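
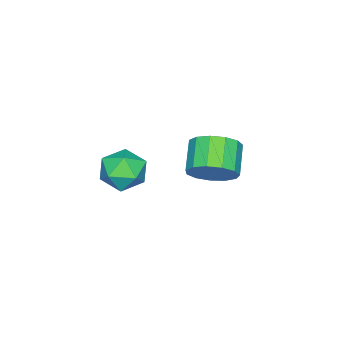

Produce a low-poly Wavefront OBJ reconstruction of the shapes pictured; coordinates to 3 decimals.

v -0.264 2.651 -3.564
v 0.268 2.732 -2.794
v -0.743 2.271 -2.046
v -1.276 2.189 -2.816
v 0.016 3.194 -2.851
v -0.995 2.733 -2.102
v -0.326 3.484 -3.134
v -1.337 3.023 -2.385
v -0.648 3.509 -3.553
v -1.659 3.048 -2.805
v -0.848 3.261 -3.976
v -1.859 2.8 -3.228
v -0.863 2.82 -4.269
v -1.874 2.359 -3.52
v -0.688 2.325 -4.337
v -1.699 1.863 -3.589
v -0.379 1.933 -4.161
v -1.39 1.472 -3.412
v -0.033 1.769 -3.795
v -1.044 1.308 -3.046
v 0.24 1.885 -3.355
v -0.772 1.424 -2.607
v 0.352 2.244 -2.982
v -0.659 1.783 -2.234
v 2.099 1.142 -2.098
v 2.695 1.767 -2.37
v 3.165 0.433 -1.39
v 3.761 1.058 -1.662
v 3.122 1.274 -1.06
v 2.463 1.712 -1.497
v 3.397 0.488 -2.263
v 2.738 0.926 -2.7
v 3.497 1.362 -2.471
v 3.326 1.848 -1.728
v 2.534 0.352 -2.032
v 2.363 0.838 -1.289
f 2 1 5
f 2 5 3
f 3 5 6
f 3 6 4
f 5 1 7
f 5 7 6
f 6 7 8
f 6 8 4
f 7 1 9
f 7 9 8
f 8 9 10
f 8 10 4
f 9 1 11
f 9 11 10
f 10 11 12
f 10 12 4
f 11 1 13
f 11 13 12
f 12 13 14
f 12 14 4
f 13 1 15
f 13 15 14
f 14 15 16
f 14 16 4
f 15 1 17
f 15 17 16
f 16 17 18
f 16 18 4
f 17 1 19
f 17 19 18
f 18 19 20
f 18 20 4
f 19 1 21
f 19 21 20
f 20 21 22
f 20 22 4
f 21 1 23
f 21 23 22
f 22 23 24
f 22 24 4
f 23 1 2
f 23 2 24
f 24 2 3
f 24 3 4
f 25 36 30
f 25 30 26
f 25 26 32
f 25 32 35
f 25 35 36
f 26 30 34
f 30 36 29
f 36 35 27
f 35 32 31
f 32 26 33
f 28 34 29
f 28 29 27
f 28 27 31
f 28 31 33
f 28 33 34
f 29 34 30
f 27 29 36
f 31 27 35
f 33 31 32
f 34 33 26



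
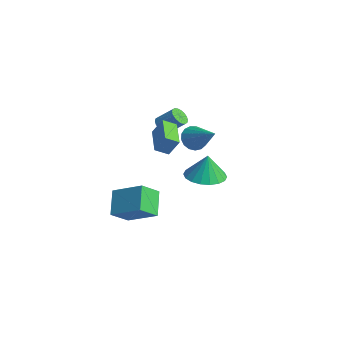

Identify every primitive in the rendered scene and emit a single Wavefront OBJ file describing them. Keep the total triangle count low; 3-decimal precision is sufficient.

v -0.821 0.482 0.374
v -0.455 -0.075 -0.088
v 0.901 0.658 1.526
v -0.372 0.261 -0.263
v -0.392 0.647 -0.293
v -0.51 0.995 -0.17
v -0.699 1.226 0.078
v -0.917 1.286 0.393
v -1.112 1.162 0.704
v -1.241 0.882 0.939
v -1.273 0.51 1.045
v -1.202 0.132 0.997
v -1.044 -0.166 0.806
v -0.835 -0.316 0.516
v -0.622 -0.283 0.194
v -1.781 -0.854 1.301
v -1.492 -0.584 0.863
v -0.809 0.043 1.701
v -1.099 -0.226 2.139
v -1.694 -0.423 0.907
v -1.012 0.205 1.745
v -1.914 -0.347 1.03
v -1.231 0.281 1.868
v -2.108 -0.371 1.205
v -1.425 0.256 2.044
v -2.236 -0.491 1.4
v -1.553 0.136 2.238
v -2.275 -0.683 1.575
v -1.592 -0.056 2.414
v -2.216 -0.909 1.696
v -1.533 -0.281 2.534
v -2.071 -1.123 1.739
v -1.388 -0.496 2.577
v -1.868 -1.285 1.695
v -1.186 -0.657 2.533
v -1.649 -1.361 1.572
v -0.966 -0.733 2.41
v -1.455 -1.336 1.396
v -0.772 -0.709 2.235
v -1.327 -1.216 1.202
v -0.644 -0.589 2.04
v -1.288 -1.024 1.026
v -0.605 -0.397 1.865
v -1.347 -0.799 0.906
v -0.664 -0.171 1.744
v 3.13 -1.386 0.228
v 4.224 -1.283 0.175
v 3.19 -1.274 1.672
v 4.07 -0.819 0.145
v 3.729 -0.468 0.132
v 3.27 -0.298 0.138
v 2.783 -0.344 0.161
v 2.365 -0.597 0.198
v 2.099 -1.005 0.241
v 2.037 -1.489 0.281
v 2.191 -1.953 0.31
v 2.532 -2.304 0.323
v 2.991 -2.473 0.318
v 3.478 -2.427 0.294
v 3.896 -2.175 0.258
v 4.162 -1.767 0.215
v 3.2 -3.572 2.527
v 2.932 -4.234 2.909
v 1.688 -2.786 2.826
v 1.42 -3.448 3.207
v 3.58 -3.192 3.453
v 3.312 -3.854 3.834
v 2.068 -2.406 3.751
v 1.8 -3.068 4.133
v -0.524 -4.81 -3.566
v -1.556 -4.078 -2.538
v -0.619 -3.71 -4.444
v -1.651 -2.979 -3.416
v 1.011 -3.941 -2.644
v -0.021 -3.21 -1.616
v 0.916 -2.842 -3.522
v -0.116 -2.11 -2.494
f 2 1 4
f 2 4 3
f 4 1 5
f 4 5 3
f 5 1 6
f 5 6 3
f 6 1 7
f 6 7 3
f 7 1 8
f 7 8 3
f 8 1 9
f 8 9 3
f 9 1 10
f 9 10 3
f 10 1 11
f 10 11 3
f 11 1 12
f 11 12 3
f 12 1 13
f 12 13 3
f 13 1 14
f 13 14 3
f 14 1 15
f 14 15 3
f 15 1 2
f 15 2 3
f 17 16 20
f 17 20 18
f 18 20 21
f 18 21 19
f 20 16 22
f 20 22 21
f 21 22 23
f 21 23 19
f 22 16 24
f 22 24 23
f 23 24 25
f 23 25 19
f 24 16 26
f 24 26 25
f 25 26 27
f 25 27 19
f 26 16 28
f 26 28 27
f 27 28 29
f 27 29 19
f 28 16 30
f 28 30 29
f 29 30 31
f 29 31 19
f 30 16 32
f 30 32 31
f 31 32 33
f 31 33 19
f 32 16 34
f 32 34 33
f 33 34 35
f 33 35 19
f 34 16 36
f 34 36 35
f 35 36 37
f 35 37 19
f 36 16 38
f 36 38 37
f 37 38 39
f 37 39 19
f 38 16 40
f 38 40 39
f 39 40 41
f 39 41 19
f 40 16 42
f 40 42 41
f 41 42 43
f 41 43 19
f 42 16 44
f 42 44 43
f 43 44 45
f 43 45 19
f 44 16 17
f 44 17 45
f 45 17 18
f 45 18 19
f 47 46 49
f 47 49 48
f 49 46 50
f 49 50 48
f 50 46 51
f 50 51 48
f 51 46 52
f 51 52 48
f 52 46 53
f 52 53 48
f 53 46 54
f 53 54 48
f 54 46 55
f 54 55 48
f 55 46 56
f 55 56 48
f 56 46 57
f 56 57 48
f 57 46 58
f 57 58 48
f 58 46 59
f 58 59 48
f 59 46 60
f 59 60 48
f 60 46 61
f 60 61 48
f 61 46 47
f 61 47 48
f 63 65 62
f 66 63 62
f 62 65 64
f 64 66 62
f 63 69 65
f 67 63 66
f 67 69 63
f 65 69 64
f 68 66 64
f 64 69 68
f 68 67 66
f 69 67 68
f 71 73 70
f 74 71 70
f 70 73 72
f 72 74 70
f 71 77 73
f 75 71 74
f 75 77 71
f 73 77 72
f 76 74 72
f 72 77 76
f 76 75 74
f 77 75 76



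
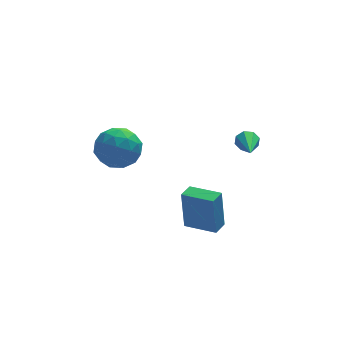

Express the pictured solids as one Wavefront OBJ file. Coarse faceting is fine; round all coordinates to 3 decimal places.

v -4.611 2.208 0.034
v -3.436 2.123 0.259
v -4.424 0.937 -1.419
v -3.249 0.852 -1.194
v -4.043 0.408 -0.414
v -4.159 1.193 0.485
v -3.701 1.867 -1.645
v -3.817 2.652 -0.746
v -2.875 1.912 -0.778
v -3.085 1.011 -0.017
v -4.775 2.049 -1.143
v -4.985 1.148 -0.382
v -4.04 2.277 0.274
v -3.82 0.783 -1.434
v -4.286 0.522 -0.976
v -3.596 0.472 -0.843
v -4.464 1.73 0.407
v -3.774 1.68 0.539
v -4.131 0.672 0.144
v -4.086 1.38 -1.699
v -3.396 1.33 -1.567
v -4.264 2.588 -0.317
v -3.574 2.538 -0.184
v -3.729 2.388 -1.304
v -3.019 2.103 -0.203
v -2.909 1.357 -1.058
v -3.175 1.953 -1.322
v -3.243 2.414 -0.794
v -3.143 1.573 0.244
v -3.033 0.826 -0.61
v -3.5 0.565 -0.151
v -3.568 1.027 0.377
v -2.813 1.449 -0.366
v -4.827 2.234 -0.55
v -4.717 1.487 -1.404
v -4.292 2.033 -1.537
v -4.36 2.495 -1.009
v -4.951 1.703 -0.102
v -4.841 0.957 -0.957
v -4.617 0.646 -0.366
v -4.685 1.107 0.162
v -5.047 1.611 -0.794
v 1.019 -2.942 2.46
v 1.317 -2.835 2.922
v 0.721 -4.798 3.08
v 0.899 -2.751 2.973
v 0.552 -2.779 2.724
v 0.478 -2.902 2.32
v 0.72 -3.048 1.998
v 1.138 -3.132 1.947
v 1.485 -3.104 2.197
v 1.559 -2.981 2.6
v -1.56 -2.051 -3.608
v -1.676 -1.907 -1.536
v -1.045 -1.413 -3.623
v -1.161 -1.269 -1.551
v -0.319 -3.051 -3.469
v -0.435 -2.907 -1.397
v 0.196 -2.413 -3.484
v 0.08 -2.269 -1.412
f 1 38 17
f 38 12 41
f 17 41 6
f 38 41 17
f 1 17 13
f 17 6 18
f 13 18 2
f 17 18 13
f 1 13 22
f 13 2 23
f 22 23 8
f 13 23 22
f 1 22 34
f 22 8 37
f 34 37 11
f 22 37 34
f 1 34 38
f 34 11 42
f 38 42 12
f 34 42 38
f 2 18 29
f 18 6 32
f 29 32 10
f 18 32 29
f 6 41 19
f 41 12 40
f 19 40 5
f 41 40 19
f 12 42 39
f 42 11 35
f 39 35 3
f 42 35 39
f 11 37 36
f 37 8 24
f 36 24 7
f 37 24 36
f 8 23 28
f 23 2 25
f 28 25 9
f 23 25 28
f 4 30 16
f 30 10 31
f 16 31 5
f 30 31 16
f 4 16 14
f 16 5 15
f 14 15 3
f 16 15 14
f 4 14 21
f 14 3 20
f 21 20 7
f 14 20 21
f 4 21 26
f 21 7 27
f 26 27 9
f 21 27 26
f 4 26 30
f 26 9 33
f 30 33 10
f 26 33 30
f 5 31 19
f 31 10 32
f 19 32 6
f 31 32 19
f 3 15 39
f 15 5 40
f 39 40 12
f 15 40 39
f 7 20 36
f 20 3 35
f 36 35 11
f 20 35 36
f 9 27 28
f 27 7 24
f 28 24 8
f 27 24 28
f 10 33 29
f 33 9 25
f 29 25 2
f 33 25 29
f 44 43 46
f 44 46 45
f 46 43 47
f 46 47 45
f 47 43 48
f 47 48 45
f 48 43 49
f 48 49 45
f 49 43 50
f 49 50 45
f 50 43 51
f 50 51 45
f 51 43 52
f 51 52 45
f 52 43 44
f 52 44 45
f 54 56 53
f 57 54 53
f 53 56 55
f 55 57 53
f 54 60 56
f 58 54 57
f 58 60 54
f 56 60 55
f 59 57 55
f 55 60 59
f 59 58 57
f 60 58 59



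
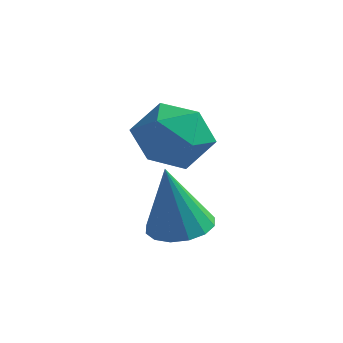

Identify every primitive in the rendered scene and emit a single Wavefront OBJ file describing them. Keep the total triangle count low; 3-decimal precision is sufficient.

v 2.276 3.176 -2.821
v 2.784 2.333 -2.232
v 1.556 1.927 -3.988
v 2.064 1.084 -3.399
v 1.198 1.67 -2.929
v 1.643 2.442 -2.208
v 2.697 1.818 -4.012
v 3.142 2.59 -3.291
v 3.044 1.494 -2.969
v 2.118 1.403 -2.3
v 2.222 2.857 -3.92
v 1.296 2.766 -3.251
v 3.53 -0.054 -4.866
v 4.356 0.105 -4.741
v 3.29 -0.366 -2.874
v 4.158 0.496 -4.704
v 3.791 0.74 -4.71
v 3.355 0.771 -4.758
v 2.966 0.581 -4.834
v 2.728 0.221 -4.919
v 2.704 -0.213 -4.99
v 2.903 -0.604 -5.028
v 3.269 -0.848 -5.022
v 3.705 -0.879 -4.974
v 4.094 -0.689 -4.897
v 4.333 -0.329 -4.812
f 1 12 6
f 1 6 2
f 1 2 8
f 1 8 11
f 1 11 12
f 2 6 10
f 6 12 5
f 12 11 3
f 11 8 7
f 8 2 9
f 4 10 5
f 4 5 3
f 4 3 7
f 4 7 9
f 4 9 10
f 5 10 6
f 3 5 12
f 7 3 11
f 9 7 8
f 10 9 2
f 14 13 16
f 14 16 15
f 16 13 17
f 16 17 15
f 17 13 18
f 17 18 15
f 18 13 19
f 18 19 15
f 19 13 20
f 19 20 15
f 20 13 21
f 20 21 15
f 21 13 22
f 21 22 15
f 22 13 23
f 22 23 15
f 23 13 24
f 23 24 15
f 24 13 25
f 24 25 15
f 25 13 26
f 25 26 15
f 26 13 14
f 26 14 15



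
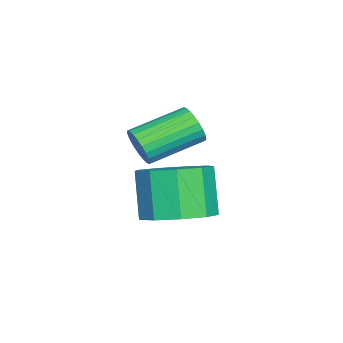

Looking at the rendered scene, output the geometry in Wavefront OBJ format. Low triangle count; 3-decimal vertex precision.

v 2.143 -0.93 -1.176
v 2.952 -1.329 -0.847
v 2.306 -1.589 0.425
v 1.497 -1.19 0.096
v 2.949 -0.685 -0.716
v 2.304 -0.945 0.556
v 2.57 -0.156 -0.801
v 1.924 -0.416 0.471
v 1.99 0.011 -1.061
v 1.344 -0.249 0.211
v 1.482 -0.262 -1.375
v 0.836 -0.523 -0.103
v 1.283 -0.848 -1.596
v 0.638 -1.108 -0.324
v 1.487 -1.472 -1.62
v 0.841 -1.732 -0.348
v 1.997 -1.842 -1.437
v 1.351 -2.102 -0.165
v 2.576 -1.786 -1.131
v 1.93 -2.046 0.141
v 2.593 -1.784 1.367
v 2.925 -1.715 1.8
v 2.078 -0.568 2.267
v 1.747 -0.636 1.833
v 3.018 -1.588 1.656
v 2.172 -0.44 2.122
v 3.047 -1.49 1.467
v 2.201 -0.342 1.933
v 3.007 -1.436 1.263
v 2.161 -0.289 1.729
v 2.904 -1.436 1.075
v 2.057 -0.289 1.541
v 2.753 -1.489 0.931
v 1.907 -0.341 1.398
v 2.578 -1.586 0.854
v 1.732 -0.439 1.32
v 2.406 -1.714 0.854
v 1.559 -0.566 1.321
v 2.262 -1.852 0.933
v 1.415 -0.705 1.4
v 2.168 -1.98 1.078
v 1.322 -0.832 1.544
v 2.139 -2.078 1.267
v 1.293 -0.93 1.733
v 2.179 -2.131 1.471
v 1.333 -0.984 1.937
v 2.283 -2.131 1.659
v 1.436 -0.984 2.125
v 2.433 -2.079 1.802
v 1.587 -0.931 2.269
v 2.608 -1.981 1.88
v 1.762 -0.834 2.346
v 2.781 -1.854 1.879
v 1.934 -0.706 2.346
f 2 1 5
f 2 5 3
f 3 5 6
f 3 6 4
f 5 1 7
f 5 7 6
f 6 7 8
f 6 8 4
f 7 1 9
f 7 9 8
f 8 9 10
f 8 10 4
f 9 1 11
f 9 11 10
f 10 11 12
f 10 12 4
f 11 1 13
f 11 13 12
f 12 13 14
f 12 14 4
f 13 1 15
f 13 15 14
f 14 15 16
f 14 16 4
f 15 1 17
f 15 17 16
f 16 17 18
f 16 18 4
f 17 1 19
f 17 19 18
f 18 19 20
f 18 20 4
f 19 1 2
f 19 2 20
f 20 2 3
f 20 3 4
f 22 21 25
f 22 25 23
f 23 25 26
f 23 26 24
f 25 21 27
f 25 27 26
f 26 27 28
f 26 28 24
f 27 21 29
f 27 29 28
f 28 29 30
f 28 30 24
f 29 21 31
f 29 31 30
f 30 31 32
f 30 32 24
f 31 21 33
f 31 33 32
f 32 33 34
f 32 34 24
f 33 21 35
f 33 35 34
f 34 35 36
f 34 36 24
f 35 21 37
f 35 37 36
f 36 37 38
f 36 38 24
f 37 21 39
f 37 39 38
f 38 39 40
f 38 40 24
f 39 21 41
f 39 41 40
f 40 41 42
f 40 42 24
f 41 21 43
f 41 43 42
f 42 43 44
f 42 44 24
f 43 21 45
f 43 45 44
f 44 45 46
f 44 46 24
f 45 21 47
f 45 47 46
f 46 47 48
f 46 48 24
f 47 21 49
f 47 49 48
f 48 49 50
f 48 50 24
f 49 21 51
f 49 51 50
f 50 51 52
f 50 52 24
f 51 21 53
f 51 53 52
f 52 53 54
f 52 54 24
f 53 21 22
f 53 22 54
f 54 22 23
f 54 23 24



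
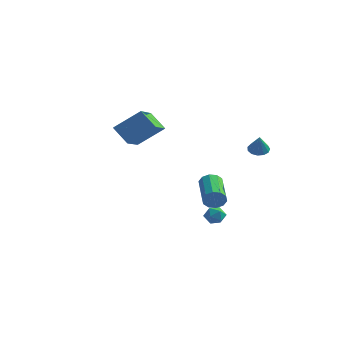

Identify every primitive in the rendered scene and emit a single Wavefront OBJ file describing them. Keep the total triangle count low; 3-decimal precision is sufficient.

v 3.522 -2.834 0.711
v 3.856 -2.788 1.29
v 2.692 -1.1 1.828
v 2.358 -1.146 1.249
v 4.056 -2.56 1.009
v 2.892 -0.872 1.546
v 4.053 -2.437 0.614
v 2.889 -0.749 1.151
v 3.847 -2.465 0.256
v 2.682 -0.777 0.793
v 3.516 -2.634 0.072
v 2.352 -0.946 0.609
v 3.188 -2.88 0.132
v 2.024 -1.192 0.67
v 2.988 -3.108 0.414
v 1.824 -1.42 0.951
v 2.991 -3.231 0.809
v 1.827 -1.543 1.346
v 3.198 -3.203 1.167
v 2.033 -1.515 1.704
v 3.528 -3.034 1.351
v 2.364 -1.346 1.888
v -3.306 -0.457 2.967
v -4.318 -0.331 3.956
v -3.799 1.444 2.222
v -4.81 1.57 3.211
v -1.99 0.37 4.209
v -3.001 0.496 5.198
v -2.482 2.271 3.464
v -3.494 2.397 4.453
v 2.581 -0.579 -0.757
v 3.057 -0.635 -1.215
v 2.003 -1.325 -1.265
v 2.479 -1.381 -1.723
v 2.587 -1.593 -1.105
v 2.945 -1.132 -0.791
v 2.115 -0.828 -1.689
v 2.473 -0.367 -1.375
v 2.769 -0.789 -1.791
v 3.061 -1.262 -1.43
v 1.999 -0.698 -1.05
v 2.291 -1.171 -0.689
v 3.778 1.652 3.132
v 4.313 1.966 3.124
v 4.102 1.128 4.208
v 4.082 2.168 3.292
v 3.755 2.206 3.408
v 3.435 2.068 3.437
v 3.225 1.798 3.369
v 3.19 1.481 3.225
v 3.342 1.219 3.052
v 3.633 1.094 2.904
v 3.97 1.146 2.828
v 4.246 1.359 2.849
v 4.374 1.664 2.959
f 2 1 5
f 2 5 3
f 3 5 6
f 3 6 4
f 5 1 7
f 5 7 6
f 6 7 8
f 6 8 4
f 7 1 9
f 7 9 8
f 8 9 10
f 8 10 4
f 9 1 11
f 9 11 10
f 10 11 12
f 10 12 4
f 11 1 13
f 11 13 12
f 12 13 14
f 12 14 4
f 13 1 15
f 13 15 14
f 14 15 16
f 14 16 4
f 15 1 17
f 15 17 16
f 16 17 18
f 16 18 4
f 17 1 19
f 17 19 18
f 18 19 20
f 18 20 4
f 19 1 21
f 19 21 20
f 20 21 22
f 20 22 4
f 21 1 2
f 21 2 22
f 22 2 3
f 22 3 4
f 24 26 23
f 27 24 23
f 23 26 25
f 25 27 23
f 24 30 26
f 28 24 27
f 28 30 24
f 26 30 25
f 29 27 25
f 25 30 29
f 29 28 27
f 30 28 29
f 31 42 36
f 31 36 32
f 31 32 38
f 31 38 41
f 31 41 42
f 32 36 40
f 36 42 35
f 42 41 33
f 41 38 37
f 38 32 39
f 34 40 35
f 34 35 33
f 34 33 37
f 34 37 39
f 34 39 40
f 35 40 36
f 33 35 42
f 37 33 41
f 39 37 38
f 40 39 32
f 44 43 46
f 44 46 45
f 46 43 47
f 46 47 45
f 47 43 48
f 47 48 45
f 48 43 49
f 48 49 45
f 49 43 50
f 49 50 45
f 50 43 51
f 50 51 45
f 51 43 52
f 51 52 45
f 52 43 53
f 52 53 45
f 53 43 54
f 53 54 45
f 54 43 55
f 54 55 45
f 55 43 44
f 55 44 45



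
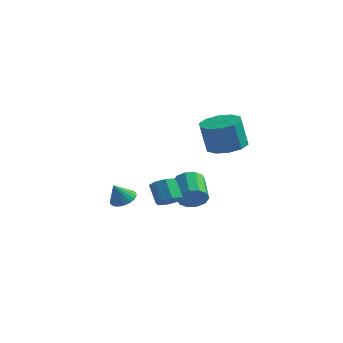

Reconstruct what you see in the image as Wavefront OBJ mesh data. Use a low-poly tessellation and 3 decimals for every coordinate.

v 1.147 -2.596 -2.136
v 1.491 -2.954 -1.716
v 0.877 -2.522 -0.845
v 0.533 -2.164 -1.264
v 1.693 -2.506 -1.795
v 1.079 -2.074 -0.924
v 1.576 -2.111 -2.074
v 0.962 -1.679 -1.203
v 1.207 -2 -2.389
v 0.593 -1.568 -1.517
v 0.803 -2.238 -2.555
v 0.189 -1.806 -1.684
v 0.601 -2.686 -2.476
v -0.013 -2.254 -1.605
v 0.718 -3.081 -2.197
v 0.104 -2.649 -1.326
v 1.087 -3.192 -1.883
v 0.473 -2.76 -1.011
v 0.585 0.533 -3.289
v 0.947 1.059 -3.702
v 0.116 2.132 -3.063
v -0.245 1.607 -2.651
v 0.573 0.915 -3.947
v -0.258 1.988 -3.308
v 0.204 0.625 -3.94
v -0.627 1.698 -3.301
v -0.02 0.3 -3.685
v -0.851 1.373 -3.046
v -0.012 0.064 -3.279
v -0.843 1.137 -2.64
v 0.224 0.008 -2.877
v -0.607 1.081 -2.238
v 0.598 0.152 -2.632
v -0.233 1.225 -1.993
v 0.967 0.442 -2.639
v 0.136 1.515 -2
v 1.191 0.767 -2.894
v 0.36 1.84 -2.255
v 1.183 1.003 -3.3
v 0.352 2.076 -2.661
v 0.713 3.615 -0.871
v 1.693 3.224 -0.764
v 1.427 2.995 0.838
v 0.447 3.385 0.731
v 1.721 3.872 -0.667
v 1.455 3.642 0.935
v 1.364 4.421 -0.648
v 1.098 4.192 0.954
v 0.759 4.662 -0.714
v 0.493 4.433 0.888
v 0.136 4.503 -0.84
v -0.13 4.274 0.762
v -0.267 4.005 -0.978
v -0.533 3.776 0.624
v -0.295 3.358 -1.075
v -0.561 3.128 0.527
v 0.062 2.808 -1.094
v -0.204 2.579 0.508
v 0.667 2.567 -1.028
v 0.401 2.338 0.574
v 1.29 2.726 -0.902
v 1.024 2.497 0.7
v -1.961 -1.536 -3.033
v -1.297 -1.624 -2.912
v -2.199 -2.004 -2.067
v -1.344 -1.368 -2.8
v -1.498 -1.142 -2.729
v -1.732 -0.984 -2.71
v -2.005 -0.921 -2.747
v -2.27 -0.965 -2.834
v -2.482 -1.108 -2.955
v -2.604 -1.324 -3.09
v -2.615 -1.578 -3.215
v -2.512 -1.824 -3.309
v -2.314 -2.021 -3.355
v -2.055 -2.133 -3.345
v -1.779 -2.143 -3.282
v -1.535 -2.048 -3.175
v -1.365 -1.864 -3.044
f 2 1 5
f 2 5 3
f 3 5 6
f 3 6 4
f 5 1 7
f 5 7 6
f 6 7 8
f 6 8 4
f 7 1 9
f 7 9 8
f 8 9 10
f 8 10 4
f 9 1 11
f 9 11 10
f 10 11 12
f 10 12 4
f 11 1 13
f 11 13 12
f 12 13 14
f 12 14 4
f 13 1 15
f 13 15 14
f 14 15 16
f 14 16 4
f 15 1 17
f 15 17 16
f 16 17 18
f 16 18 4
f 17 1 2
f 17 2 18
f 18 2 3
f 18 3 4
f 20 19 23
f 20 23 21
f 21 23 24
f 21 24 22
f 23 19 25
f 23 25 24
f 24 25 26
f 24 26 22
f 25 19 27
f 25 27 26
f 26 27 28
f 26 28 22
f 27 19 29
f 27 29 28
f 28 29 30
f 28 30 22
f 29 19 31
f 29 31 30
f 30 31 32
f 30 32 22
f 31 19 33
f 31 33 32
f 32 33 34
f 32 34 22
f 33 19 35
f 33 35 34
f 34 35 36
f 34 36 22
f 35 19 37
f 35 37 36
f 36 37 38
f 36 38 22
f 37 19 39
f 37 39 38
f 38 39 40
f 38 40 22
f 39 19 20
f 39 20 40
f 40 20 21
f 40 21 22
f 42 41 45
f 42 45 43
f 43 45 46
f 43 46 44
f 45 41 47
f 45 47 46
f 46 47 48
f 46 48 44
f 47 41 49
f 47 49 48
f 48 49 50
f 48 50 44
f 49 41 51
f 49 51 50
f 50 51 52
f 50 52 44
f 51 41 53
f 51 53 52
f 52 53 54
f 52 54 44
f 53 41 55
f 53 55 54
f 54 55 56
f 54 56 44
f 55 41 57
f 55 57 56
f 56 57 58
f 56 58 44
f 57 41 59
f 57 59 58
f 58 59 60
f 58 60 44
f 59 41 61
f 59 61 60
f 60 61 62
f 60 62 44
f 61 41 42
f 61 42 62
f 62 42 43
f 62 43 44
f 64 63 66
f 64 66 65
f 66 63 67
f 66 67 65
f 67 63 68
f 67 68 65
f 68 63 69
f 68 69 65
f 69 63 70
f 69 70 65
f 70 63 71
f 70 71 65
f 71 63 72
f 71 72 65
f 72 63 73
f 72 73 65
f 73 63 74
f 73 74 65
f 74 63 75
f 74 75 65
f 75 63 76
f 75 76 65
f 76 63 77
f 76 77 65
f 77 63 78
f 77 78 65
f 78 63 79
f 78 79 65
f 79 63 64
f 79 64 65



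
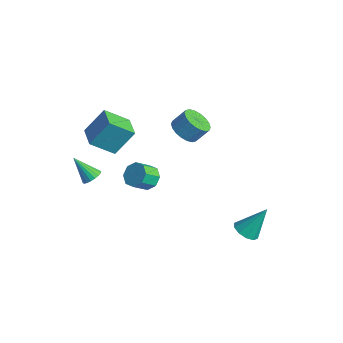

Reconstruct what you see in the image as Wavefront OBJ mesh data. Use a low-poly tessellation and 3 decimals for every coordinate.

v -2.597 -1.419 2.646
v -3.097 -2.588 3.634
v -2.293 -0.411 3.993
v -2.793 -1.58 4.981
v -1.327 -1.9 2.719
v -1.827 -3.069 3.707
v -1.023 -0.892 4.066
v -1.523 -2.061 5.054
v -3.373 3.661 0.383
v -2.951 4.204 -0.182
v -2.605 4.823 0.673
v -3.027 4.279 1.237
v -3.311 4.367 -0.154
v -2.965 4.986 0.7
v -3.683 4.391 -0.021
v -3.337 5.01 0.834
v -3.994 4.269 0.193
v -3.648 4.888 1.047
v -4.181 4.027 0.444
v -3.836 4.646 1.298
v -4.209 3.713 0.683
v -3.863 4.332 1.537
v -4.071 3.388 0.863
v -3.725 4.007 1.717
v -3.795 3.117 0.947
v -3.449 3.736 1.802
v -3.435 2.954 0.92
v -3.089 3.573 1.774
v -3.063 2.93 0.786
v -2.717 3.549 1.641
v -2.752 3.052 0.573
v -2.406 3.671 1.427
v -2.564 3.294 0.322
v -2.219 3.913 1.176
v -2.537 3.608 0.083
v -2.191 4.227 0.937
v -2.675 3.933 -0.097
v -2.329 4.552 0.757
v -3.475 -2.001 -0.734
v -3.055 -1.856 -0.346
v -4.385 -2.539 0.454
v -3.2 -1.638 -0.359
v -3.4 -1.491 -0.446
v -3.615 -1.446 -0.59
v -3.802 -1.511 -0.762
v -3.925 -1.672 -0.929
v -3.958 -1.899 -1.057
v -3.896 -2.146 -1.122
v -3.75 -2.364 -1.109
v -3.55 -2.51 -1.022
v -3.335 -2.556 -0.878
v -3.148 -2.491 -0.706
v -3.026 -2.329 -0.539
v -2.992 -2.103 -0.41
v -0.759 -0.295 0.411
v -0.015 -0.345 0.331
v 0.003 -1.195 1.03
v -0.741 -1.145 1.109
v -0.167 0.005 0.76
v -0.149 -0.845 1.459
v -0.666 0.179 0.985
v -0.648 -0.671 1.683
v -1.219 0.075 0.873
v -1.202 -0.774 1.571
v -1.503 -0.245 0.49
v -1.485 -1.095 1.189
v -1.351 -0.595 0.061
v -1.333 -1.445 0.76
v -0.852 -0.769 -0.163
v -0.834 -1.619 0.535
v -0.298 -0.666 -0.051
v -0.281 -1.515 0.647
v 3.363 2.864 -2.42
v 3.951 3.174 -2.766
v 3.757 3.856 -0.86
v 3.582 3.443 -2.843
v 3.128 3.49 -2.759
v 2.765 3.299 -2.545
v 2.629 2.941 -2.283
v 2.774 2.554 -2.073
v 3.144 2.285 -1.996
v 3.597 2.237 -2.08
v 3.961 2.429 -2.294
v 4.096 2.787 -2.556
f 2 4 1
f 5 2 1
f 1 4 3
f 3 5 1
f 2 8 4
f 6 2 5
f 6 8 2
f 4 8 3
f 7 5 3
f 3 8 7
f 7 6 5
f 8 6 7
f 10 9 13
f 10 13 11
f 11 13 14
f 11 14 12
f 13 9 15
f 13 15 14
f 14 15 16
f 14 16 12
f 15 9 17
f 15 17 16
f 16 17 18
f 16 18 12
f 17 9 19
f 17 19 18
f 18 19 20
f 18 20 12
f 19 9 21
f 19 21 20
f 20 21 22
f 20 22 12
f 21 9 23
f 21 23 22
f 22 23 24
f 22 24 12
f 23 9 25
f 23 25 24
f 24 25 26
f 24 26 12
f 25 9 27
f 25 27 26
f 26 27 28
f 26 28 12
f 27 9 29
f 27 29 28
f 28 29 30
f 28 30 12
f 29 9 31
f 29 31 30
f 30 31 32
f 30 32 12
f 31 9 33
f 31 33 32
f 32 33 34
f 32 34 12
f 33 9 35
f 33 35 34
f 34 35 36
f 34 36 12
f 35 9 37
f 35 37 36
f 36 37 38
f 36 38 12
f 37 9 10
f 37 10 38
f 38 10 11
f 38 11 12
f 40 39 42
f 40 42 41
f 42 39 43
f 42 43 41
f 43 39 44
f 43 44 41
f 44 39 45
f 44 45 41
f 45 39 46
f 45 46 41
f 46 39 47
f 46 47 41
f 47 39 48
f 47 48 41
f 48 39 49
f 48 49 41
f 49 39 50
f 49 50 41
f 50 39 51
f 50 51 41
f 51 39 52
f 51 52 41
f 52 39 53
f 52 53 41
f 53 39 54
f 53 54 41
f 54 39 40
f 54 40 41
f 56 55 59
f 56 59 57
f 57 59 60
f 57 60 58
f 59 55 61
f 59 61 60
f 60 61 62
f 60 62 58
f 61 55 63
f 61 63 62
f 62 63 64
f 62 64 58
f 63 55 65
f 63 65 64
f 64 65 66
f 64 66 58
f 65 55 67
f 65 67 66
f 66 67 68
f 66 68 58
f 67 55 69
f 67 69 68
f 68 69 70
f 68 70 58
f 69 55 71
f 69 71 70
f 70 71 72
f 70 72 58
f 71 55 56
f 71 56 72
f 72 56 57
f 72 57 58
f 74 73 76
f 74 76 75
f 76 73 77
f 76 77 75
f 77 73 78
f 77 78 75
f 78 73 79
f 78 79 75
f 79 73 80
f 79 80 75
f 80 73 81
f 80 81 75
f 81 73 82
f 81 82 75
f 82 73 83
f 82 83 75
f 83 73 84
f 83 84 75
f 84 73 74
f 84 74 75



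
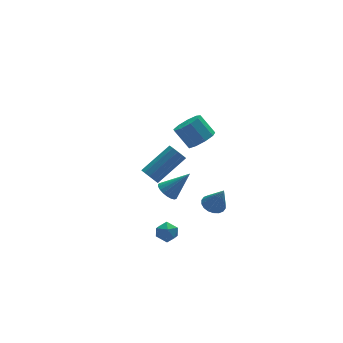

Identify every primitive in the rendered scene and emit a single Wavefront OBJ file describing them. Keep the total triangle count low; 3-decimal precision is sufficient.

v 1.085 -2.58 -1.625
v 1.73 -2.647 -1.795
v 1.395 -3.14 -0.235
v 1.719 -2.371 -1.682
v 1.583 -2.137 -1.557
v 1.348 -1.991 -1.446
v 1.062 -1.961 -1.37
v 0.779 -2.054 -1.345
v 0.558 -2.251 -1.375
v 0.441 -2.514 -1.455
v 0.451 -2.789 -1.568
v 0.587 -3.024 -1.693
v 0.822 -3.17 -1.804
v 1.109 -3.2 -1.88
v 1.391 -3.107 -1.905
v 1.613 -2.909 -1.875
v 0.195 1.391 -3.232
v 0.509 0.93 -3.62
v 1.365 1.109 -1.948
v 0.644 1.168 -3.691
v 0.701 1.445 -3.682
v 0.671 1.713 -3.595
v 0.558 1.924 -3.446
v 0.382 2.044 -3.259
v 0.174 2.051 -3.068
v -0.03 1.944 -2.905
v -0.196 1.741 -2.798
v -0.294 1.477 -2.767
v -0.308 1.199 -2.816
v -0.235 0.954 -2.936
v -0.087 0.785 -3.108
v 0.109 0.72 -3.301
v 0.32 0.772 -3.482
v -1.132 0.604 -1.061
v -0.78 0.346 -1.488
v 0.944 0.678 -0.265
v 0.592 0.936 0.161
v -0.8 0.716 -1.561
v 0.925 1.048 -0.338
v -0.946 1.042 -1.443
v 0.778 1.374 -0.22
v -1.164 1.202 -1.179
v 0.561 1.534 0.044
v -1.369 1.133 -0.871
v 0.355 1.465 0.352
v -1.484 0.862 -0.635
v 0.24 1.194 0.588
v -1.465 0.492 -0.562
v 0.26 0.824 0.661
v -1.318 0.166 -0.68
v 0.406 0.498 0.543
v -1.101 0.006 -0.944
v 0.624 0.338 0.279
v -0.895 0.075 -1.252
v 0.829 0.407 -0.029
v 0.503 -2.309 3.336
v 0.919 -2.778 3.881
v 0.413 -2.08 4.868
v -0.003 -1.611 4.324
v 1.235 -2.331 3.727
v 0.729 -1.634 4.714
v 1.208 -1.875 3.391
v 0.703 -1.177 4.378
v 0.851 -1.621 3.029
v 0.346 -0.924 4.016
v 0.332 -1.689 2.811
v -0.174 -0.992 3.798
v -0.108 -2.047 2.839
v -0.613 -1.35 3.826
v -0.262 -2.528 3.1
v -0.767 -1.83 4.087
v -0.058 -2.906 3.471
v -0.564 -2.208 4.458
v 0.408 -3.004 3.779
v -0.097 -2.307 4.767
v -2.348 -3.179 -2.607
v -1.719 -3.026 -2.793
v -1.961 -3.754 -1.767
v -1.332 -3.601 -1.953
v -1.736 -3.122 -1.708
v -1.976 -2.767 -2.227
v -1.704 -4.013 -2.333
v -1.944 -3.658 -2.852
v -1.322 -3.542 -2.623
v -1.341 -2.991 -2.237
v -2.339 -3.789 -2.323
v -2.358 -3.238 -1.937
f 2 1 4
f 2 4 3
f 4 1 5
f 4 5 3
f 5 1 6
f 5 6 3
f 6 1 7
f 6 7 3
f 7 1 8
f 7 8 3
f 8 1 9
f 8 9 3
f 9 1 10
f 9 10 3
f 10 1 11
f 10 11 3
f 11 1 12
f 11 12 3
f 12 1 13
f 12 13 3
f 13 1 14
f 13 14 3
f 14 1 15
f 14 15 3
f 15 1 16
f 15 16 3
f 16 1 2
f 16 2 3
f 18 17 20
f 18 20 19
f 20 17 21
f 20 21 19
f 21 17 22
f 21 22 19
f 22 17 23
f 22 23 19
f 23 17 24
f 23 24 19
f 24 17 25
f 24 25 19
f 25 17 26
f 25 26 19
f 26 17 27
f 26 27 19
f 27 17 28
f 27 28 19
f 28 17 29
f 28 29 19
f 29 17 30
f 29 30 19
f 30 17 31
f 30 31 19
f 31 17 32
f 31 32 19
f 32 17 33
f 32 33 19
f 33 17 18
f 33 18 19
f 35 34 38
f 35 38 36
f 36 38 39
f 36 39 37
f 38 34 40
f 38 40 39
f 39 40 41
f 39 41 37
f 40 34 42
f 40 42 41
f 41 42 43
f 41 43 37
f 42 34 44
f 42 44 43
f 43 44 45
f 43 45 37
f 44 34 46
f 44 46 45
f 45 46 47
f 45 47 37
f 46 34 48
f 46 48 47
f 47 48 49
f 47 49 37
f 48 34 50
f 48 50 49
f 49 50 51
f 49 51 37
f 50 34 52
f 50 52 51
f 51 52 53
f 51 53 37
f 52 34 54
f 52 54 53
f 53 54 55
f 53 55 37
f 54 34 35
f 54 35 55
f 55 35 36
f 55 36 37
f 57 56 60
f 57 60 58
f 58 60 61
f 58 61 59
f 60 56 62
f 60 62 61
f 61 62 63
f 61 63 59
f 62 56 64
f 62 64 63
f 63 64 65
f 63 65 59
f 64 56 66
f 64 66 65
f 65 66 67
f 65 67 59
f 66 56 68
f 66 68 67
f 67 68 69
f 67 69 59
f 68 56 70
f 68 70 69
f 69 70 71
f 69 71 59
f 70 56 72
f 70 72 71
f 71 72 73
f 71 73 59
f 72 56 74
f 72 74 73
f 73 74 75
f 73 75 59
f 74 56 57
f 74 57 75
f 75 57 58
f 75 58 59
f 76 87 81
f 76 81 77
f 76 77 83
f 76 83 86
f 76 86 87
f 77 81 85
f 81 87 80
f 87 86 78
f 86 83 82
f 83 77 84
f 79 85 80
f 79 80 78
f 79 78 82
f 79 82 84
f 79 84 85
f 80 85 81
f 78 80 87
f 82 78 86
f 84 82 83
f 85 84 77



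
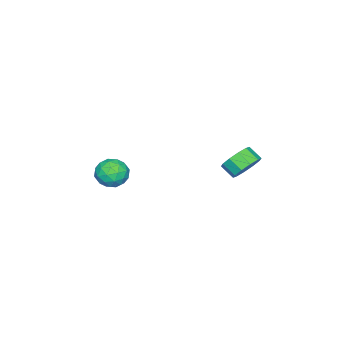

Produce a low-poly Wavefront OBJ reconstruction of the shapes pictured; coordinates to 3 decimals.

v 1.076 -2.376 -3.593
v 1.742 -3.183 -3.773
v -0.242 -3.477 -3.527
v 0.424 -4.284 -3.707
v 0.461 -3.761 -2.783
v 1.275 -3.08 -2.824
v 0.225 -3.58 -4.476
v 1.039 -2.899 -4.517
v 1.216 -3.927 -4.318
v 1.362 -4.039 -3.272
v 0.138 -2.621 -4.028
v 0.284 -2.733 -2.982
v 1.524 -2.683 -3.689
v -0.024 -3.977 -3.611
v -0.003 -3.67 -3.068
v 0.389 -4.144 -3.174
v 1.25 -2.622 -3.131
v 1.642 -3.097 -3.237
v 0.889 -3.437 -2.655
v -0.142 -3.563 -4.063
v 0.25 -4.038 -4.169
v 1.111 -2.516 -4.126
v 1.503 -2.99 -4.232
v 0.611 -3.223 -4.645
v 1.607 -3.595 -4.115
v 0.832 -4.242 -4.076
v 0.715 -3.828 -4.528
v 1.194 -3.428 -4.552
v 1.693 -3.66 -3.5
v 0.918 -4.308 -3.461
v 0.94 -4 -2.919
v 1.418 -3.6 -2.943
v 1.383 -4.098 -3.821
v 0.582 -2.352 -3.839
v -0.193 -3 -3.8
v 0.082 -3.06 -4.357
v 0.56 -2.66 -4.381
v 0.668 -2.418 -3.224
v -0.107 -3.065 -3.185
v 0.306 -3.232 -2.748
v 0.785 -2.832 -2.772
v 0.117 -2.562 -3.479
v -0.854 4.319 -1.649
v -0.341 4.765 -0.903
v -0.472 3.948 -0.324
v -0.986 3.501 -1.071
v -0.945 4.91 -0.835
v -1.076 4.092 -0.257
v -1.514 4.828 -1.079
v -1.645 4.011 -0.5
v -1.831 4.553 -1.54
v -1.962 3.735 -0.962
v -1.775 4.187 -2.043
v -1.906 3.37 -1.465
v -1.368 3.872 -2.396
v -1.499 3.055 -1.817
v -0.764 3.728 -2.463
v -0.895 2.91 -1.885
v -0.195 3.809 -2.22
v -0.326 2.992 -1.641
v 0.122 4.085 -1.758
v -0.009 3.267 -1.18
v 0.066 4.45 -1.255
v -0.065 3.633 -0.677
f 1 38 17
f 38 12 41
f 17 41 6
f 38 41 17
f 1 17 13
f 17 6 18
f 13 18 2
f 17 18 13
f 1 13 22
f 13 2 23
f 22 23 8
f 13 23 22
f 1 22 34
f 22 8 37
f 34 37 11
f 22 37 34
f 1 34 38
f 34 11 42
f 38 42 12
f 34 42 38
f 2 18 29
f 18 6 32
f 29 32 10
f 18 32 29
f 6 41 19
f 41 12 40
f 19 40 5
f 41 40 19
f 12 42 39
f 42 11 35
f 39 35 3
f 42 35 39
f 11 37 36
f 37 8 24
f 36 24 7
f 37 24 36
f 8 23 28
f 23 2 25
f 28 25 9
f 23 25 28
f 4 30 16
f 30 10 31
f 16 31 5
f 30 31 16
f 4 16 14
f 16 5 15
f 14 15 3
f 16 15 14
f 4 14 21
f 14 3 20
f 21 20 7
f 14 20 21
f 4 21 26
f 21 7 27
f 26 27 9
f 21 27 26
f 4 26 30
f 26 9 33
f 30 33 10
f 26 33 30
f 5 31 19
f 31 10 32
f 19 32 6
f 31 32 19
f 3 15 39
f 15 5 40
f 39 40 12
f 15 40 39
f 7 20 36
f 20 3 35
f 36 35 11
f 20 35 36
f 9 27 28
f 27 7 24
f 28 24 8
f 27 24 28
f 10 33 29
f 33 9 25
f 29 25 2
f 33 25 29
f 44 43 47
f 44 47 45
f 45 47 48
f 45 48 46
f 47 43 49
f 47 49 48
f 48 49 50
f 48 50 46
f 49 43 51
f 49 51 50
f 50 51 52
f 50 52 46
f 51 43 53
f 51 53 52
f 52 53 54
f 52 54 46
f 53 43 55
f 53 55 54
f 54 55 56
f 54 56 46
f 55 43 57
f 55 57 56
f 56 57 58
f 56 58 46
f 57 43 59
f 57 59 58
f 58 59 60
f 58 60 46
f 59 43 61
f 59 61 60
f 60 61 62
f 60 62 46
f 61 43 63
f 61 63 62
f 62 63 64
f 62 64 46
f 63 43 44
f 63 44 64
f 64 44 45
f 64 45 46



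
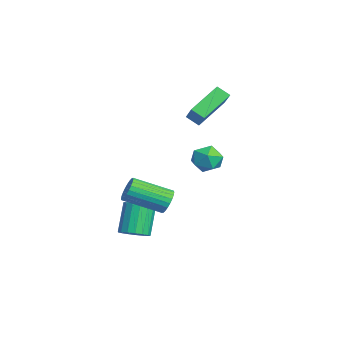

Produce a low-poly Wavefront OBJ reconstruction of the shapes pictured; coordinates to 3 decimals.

v 1.537 3.129 2.601
v 2.113 3.028 1.87
v 1.887 1.732 3.07
v 2.463 1.631 2.339
v 2.678 2.229 3.026
v 2.462 3.092 2.737
v 1.538 1.668 2.203
v 1.322 2.531 1.914
v 2.114 2.125 1.625
v 2.819 2.472 2.134
v 1.181 2.288 2.806
v 1.886 2.635 3.315
v 3.203 0.106 0.27
v 3.774 0.191 0.749
v 3.307 -1.761 1.65
v 2.737 -1.846 1.17
v 3.554 0.313 0.899
v 3.087 -1.639 1.8
v 3.281 0.403 0.954
v 2.814 -1.549 1.855
v 2.996 0.448 0.904
v 2.529 -1.504 1.805
v 2.743 0.441 0.757
v 2.276 -1.511 1.658
v 2.56 0.383 0.537
v 2.093 -1.569 1.438
v 2.475 0.283 0.275
v 2.008 -1.669 1.176
v 2.5 0.156 0.013
v 2.034 -1.796 0.914
v 2.633 0.021 -0.21
v 2.166 -1.931 0.691
v 2.853 -0.101 -0.36
v 2.386 -2.053 0.541
v 3.126 -0.191 -0.415
v 2.659 -2.143 0.486
v 3.411 -0.236 -0.365
v 2.944 -2.188 0.536
v 3.664 -0.229 -0.218
v 3.197 -2.181 0.683
v 3.847 -0.171 0.002
v 3.38 -2.123 0.903
v 3.932 -0.071 0.264
v 3.465 -2.023 1.165
v 3.906 0.056 0.526
v 3.44 -1.896 1.427
v -3.399 2.574 3.056
v -4.336 4.191 4.178
v -2.963 3.17 2.56
v -3.9 4.788 3.682
v -2.14 2.552 4.138
v -3.077 4.17 5.26
v -1.704 3.149 3.642
v -2.641 4.766 4.764
v 1.291 -1.228 -2.855
v 1.845 -0.611 -2.721
v 0.904 -0.115 -1.111
v 0.349 -0.732 -1.245
v 1.558 -0.437 -2.943
v 0.617 0.06 -1.332
v 1.21 -0.443 -3.144
v 0.269 0.053 -1.534
v 0.881 -0.63 -3.279
v -0.061 -0.134 -1.669
v 0.645 -0.954 -3.317
v -0.296 -0.457 -1.707
v 0.557 -1.34 -3.249
v -0.384 -0.844 -1.639
v 0.638 -1.701 -3.091
v -0.304 -1.205 -1.481
v 0.868 -1.953 -2.879
v -0.074 -1.457 -1.269
v 1.194 -2.04 -2.661
v 0.253 -1.544 -1.051
v 1.543 -1.94 -2.488
v 0.602 -1.444 -0.878
v 1.834 -1.677 -2.399
v 0.893 -1.181 -0.789
v 2.001 -1.312 -2.414
v 1.059 -0.816 -0.804
v 2.004 -0.927 -2.531
v 1.063 -0.431 -0.92
f 1 12 6
f 1 6 2
f 1 2 8
f 1 8 11
f 1 11 12
f 2 6 10
f 6 12 5
f 12 11 3
f 11 8 7
f 8 2 9
f 4 10 5
f 4 5 3
f 4 3 7
f 4 7 9
f 4 9 10
f 5 10 6
f 3 5 12
f 7 3 11
f 9 7 8
f 10 9 2
f 14 13 17
f 14 17 15
f 15 17 18
f 15 18 16
f 17 13 19
f 17 19 18
f 18 19 20
f 18 20 16
f 19 13 21
f 19 21 20
f 20 21 22
f 20 22 16
f 21 13 23
f 21 23 22
f 22 23 24
f 22 24 16
f 23 13 25
f 23 25 24
f 24 25 26
f 24 26 16
f 25 13 27
f 25 27 26
f 26 27 28
f 26 28 16
f 27 13 29
f 27 29 28
f 28 29 30
f 28 30 16
f 29 13 31
f 29 31 30
f 30 31 32
f 30 32 16
f 31 13 33
f 31 33 32
f 32 33 34
f 32 34 16
f 33 13 35
f 33 35 34
f 34 35 36
f 34 36 16
f 35 13 37
f 35 37 36
f 36 37 38
f 36 38 16
f 37 13 39
f 37 39 38
f 38 39 40
f 38 40 16
f 39 13 41
f 39 41 40
f 40 41 42
f 40 42 16
f 41 13 43
f 41 43 42
f 42 43 44
f 42 44 16
f 43 13 45
f 43 45 44
f 44 45 46
f 44 46 16
f 45 13 14
f 45 14 46
f 46 14 15
f 46 15 16
f 48 50 47
f 51 48 47
f 47 50 49
f 49 51 47
f 48 54 50
f 52 48 51
f 52 54 48
f 50 54 49
f 53 51 49
f 49 54 53
f 53 52 51
f 54 52 53
f 56 55 59
f 56 59 57
f 57 59 60
f 57 60 58
f 59 55 61
f 59 61 60
f 60 61 62
f 60 62 58
f 61 55 63
f 61 63 62
f 62 63 64
f 62 64 58
f 63 55 65
f 63 65 64
f 64 65 66
f 64 66 58
f 65 55 67
f 65 67 66
f 66 67 68
f 66 68 58
f 67 55 69
f 67 69 68
f 68 69 70
f 68 70 58
f 69 55 71
f 69 71 70
f 70 71 72
f 70 72 58
f 71 55 73
f 71 73 72
f 72 73 74
f 72 74 58
f 73 55 75
f 73 75 74
f 74 75 76
f 74 76 58
f 75 55 77
f 75 77 76
f 76 77 78
f 76 78 58
f 77 55 79
f 77 79 78
f 78 79 80
f 78 80 58
f 79 55 81
f 79 81 80
f 80 81 82
f 80 82 58
f 81 55 56
f 81 56 82
f 82 56 57
f 82 57 58



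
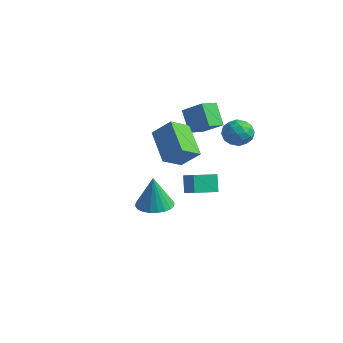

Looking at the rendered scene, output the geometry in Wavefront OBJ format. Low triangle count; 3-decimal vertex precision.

v 3.262 1.599 3.409
v 4.175 1.662 3.415
v 3.345 0.478 2.445
v 4.258 0.541 2.451
v 3.816 0.243 3.194
v 3.764 0.935 3.789
v 3.756 1.205 2.071
v 3.704 1.897 2.666
v 4.48 1.418 2.587
v 4.517 0.824 3.282
v 3.003 1.316 2.578
v 3.04 0.722 3.273
v 3.711 1.729 3.496
v 3.809 0.411 2.364
v 3.549 0.236 2.8
v 4.085 0.273 2.804
v 3.47 1.302 3.717
v 4.006 1.339 3.72
v 3.795 0.505 3.59
v 3.514 0.801 2.14
v 4.05 0.838 2.143
v 3.435 1.867 3.056
v 3.971 1.904 3.06
v 3.725 1.635 2.27
v 4.427 1.622 3.013
v 4.476 0.964 2.447
v 4.181 1.354 2.223
v 4.15 1.761 2.573
v 4.449 1.273 3.421
v 4.497 0.615 2.855
v 4.237 0.439 3.292
v 4.207 0.846 3.642
v 4.628 1.13 2.935
v 3.023 1.525 3.005
v 3.071 0.867 2.439
v 3.313 1.294 2.218
v 3.283 1.701 2.568
v 3.044 1.176 3.413
v 3.093 0.518 2.847
v 3.37 0.379 3.287
v 3.339 0.786 3.637
v 2.892 1.01 2.925
v 0.395 0.43 3.607
v 1.645 0.616 4.504
v 0.47 1.47 3.287
v 1.72 1.656 4.185
v 1.3 0.004 2.435
v 2.55 0.19 3.333
v 1.375 1.044 2.116
v 2.625 1.23 3.013
v -1.309 0.102 -4.284
v -0.643 0.951 -4.239
v -1.371 0.038 -2.176
v -1.019 1.142 -4.244
v -1.439 1.174 -4.255
v -1.839 1.043 -4.271
v -2.159 0.769 -4.288
v -2.349 0.394 -4.305
v -2.381 -0.026 -4.319
v -2.25 -0.426 -4.328
v -1.976 -0.746 -4.329
v -1.6 -0.937 -4.324
v -1.18 -0.97 -4.313
v -0.78 -0.839 -4.297
v -0.46 -0.565 -4.28
v -0.27 -0.189 -4.263
v -0.238 0.23 -4.249
v -0.369 0.631 -4.241
v 2.727 -3.521 2.335
v 1.099 -2.614 3.427
v 2.906 -2.325 1.609
v 1.278 -1.418 2.702
v 3.642 -3.062 3.318
v 2.014 -2.155 4.411
v 3.821 -1.866 2.593
v 2.193 -0.959 3.685
v 2.355 -1.579 0.271
v 3.41 -1.95 0.894
v 2.918 -0.376 0.033
v 3.973 -0.747 0.656
v 2.787 -1.973 -0.696
v 3.842 -2.344 -0.073
v 3.35 -0.77 -0.934
v 4.405 -1.141 -0.311
f 1 38 17
f 38 12 41
f 17 41 6
f 38 41 17
f 1 17 13
f 17 6 18
f 13 18 2
f 17 18 13
f 1 13 22
f 13 2 23
f 22 23 8
f 13 23 22
f 1 22 34
f 22 8 37
f 34 37 11
f 22 37 34
f 1 34 38
f 34 11 42
f 38 42 12
f 34 42 38
f 2 18 29
f 18 6 32
f 29 32 10
f 18 32 29
f 6 41 19
f 41 12 40
f 19 40 5
f 41 40 19
f 12 42 39
f 42 11 35
f 39 35 3
f 42 35 39
f 11 37 36
f 37 8 24
f 36 24 7
f 37 24 36
f 8 23 28
f 23 2 25
f 28 25 9
f 23 25 28
f 4 30 16
f 30 10 31
f 16 31 5
f 30 31 16
f 4 16 14
f 16 5 15
f 14 15 3
f 16 15 14
f 4 14 21
f 14 3 20
f 21 20 7
f 14 20 21
f 4 21 26
f 21 7 27
f 26 27 9
f 21 27 26
f 4 26 30
f 26 9 33
f 30 33 10
f 26 33 30
f 5 31 19
f 31 10 32
f 19 32 6
f 31 32 19
f 3 15 39
f 15 5 40
f 39 40 12
f 15 40 39
f 7 20 36
f 20 3 35
f 36 35 11
f 20 35 36
f 9 27 28
f 27 7 24
f 28 24 8
f 27 24 28
f 10 33 29
f 33 9 25
f 29 25 2
f 33 25 29
f 44 46 43
f 47 44 43
f 43 46 45
f 45 47 43
f 44 50 46
f 48 44 47
f 48 50 44
f 46 50 45
f 49 47 45
f 45 50 49
f 49 48 47
f 50 48 49
f 52 51 54
f 52 54 53
f 54 51 55
f 54 55 53
f 55 51 56
f 55 56 53
f 56 51 57
f 56 57 53
f 57 51 58
f 57 58 53
f 58 51 59
f 58 59 53
f 59 51 60
f 59 60 53
f 60 51 61
f 60 61 53
f 61 51 62
f 61 62 53
f 62 51 63
f 62 63 53
f 63 51 64
f 63 64 53
f 64 51 65
f 64 65 53
f 65 51 66
f 65 66 53
f 66 51 67
f 66 67 53
f 67 51 68
f 67 68 53
f 68 51 52
f 68 52 53
f 70 72 69
f 73 70 69
f 69 72 71
f 71 73 69
f 70 76 72
f 74 70 73
f 74 76 70
f 72 76 71
f 75 73 71
f 71 76 75
f 75 74 73
f 76 74 75
f 78 80 77
f 81 78 77
f 77 80 79
f 79 81 77
f 78 84 80
f 82 78 81
f 82 84 78
f 80 84 79
f 83 81 79
f 79 84 83
f 83 82 81
f 84 82 83



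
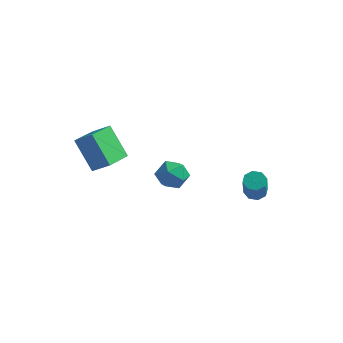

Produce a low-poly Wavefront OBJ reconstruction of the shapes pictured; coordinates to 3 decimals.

v -3.819 -4.278 0.256
v -5.007 -3.829 1.878
v -3.685 -2.583 -0.115
v -4.873 -2.135 1.507
v -2.867 -4.205 0.933
v -4.055 -3.757 2.555
v -2.733 -2.511 0.562
v -3.921 -2.062 2.184
v -0.521 -3.262 0.783
v 0.207 -3.066 0.228
v 0.313 -4.294 1.512
v 1.041 -4.098 0.957
v 0.748 -3.468 1.584
v 0.232 -2.83 1.133
v 0.288 -4.53 0.607
v -0.228 -3.892 0.156
v 0.706 -3.85 0.119
v 0.991 -3.194 0.723
v -0.471 -4.166 1.017
v -0.186 -3.51 1.621
v 1.751 3.451 -4.766
v 2.298 3.79 -4.674
v 2.676 2.728 -3.021
v 2.129 2.389 -3.114
v 1.905 3.997 -4.45
v 2.283 2.936 -2.798
v 1.422 3.885 -4.412
v 1.8 2.824 -2.76
v 1.132 3.518 -4.581
v 1.51 2.457 -2.929
v 1.204 3.112 -4.859
v 1.582 2.05 -3.206
v 1.597 2.904 -5.082
v 1.975 1.843 -3.43
v 2.08 3.016 -5.12
v 2.458 1.955 -3.468
v 2.37 3.383 -4.951
v 2.748 2.322 -3.299
f 2 4 1
f 5 2 1
f 1 4 3
f 3 5 1
f 2 8 4
f 6 2 5
f 6 8 2
f 4 8 3
f 7 5 3
f 3 8 7
f 7 6 5
f 8 6 7
f 9 20 14
f 9 14 10
f 9 10 16
f 9 16 19
f 9 19 20
f 10 14 18
f 14 20 13
f 20 19 11
f 19 16 15
f 16 10 17
f 12 18 13
f 12 13 11
f 12 11 15
f 12 15 17
f 12 17 18
f 13 18 14
f 11 13 20
f 15 11 19
f 17 15 16
f 18 17 10
f 22 21 25
f 22 25 23
f 23 25 26
f 23 26 24
f 25 21 27
f 25 27 26
f 26 27 28
f 26 28 24
f 27 21 29
f 27 29 28
f 28 29 30
f 28 30 24
f 29 21 31
f 29 31 30
f 30 31 32
f 30 32 24
f 31 21 33
f 31 33 32
f 32 33 34
f 32 34 24
f 33 21 35
f 33 35 34
f 34 35 36
f 34 36 24
f 35 21 37
f 35 37 36
f 36 37 38
f 36 38 24
f 37 21 22
f 37 22 38
f 38 22 23
f 38 23 24



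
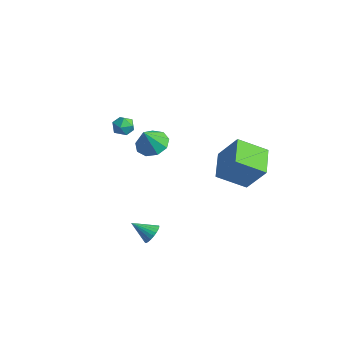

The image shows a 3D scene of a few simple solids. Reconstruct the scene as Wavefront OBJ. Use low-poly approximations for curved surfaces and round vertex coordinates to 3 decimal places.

v 1.418 -1.632 -3.513
v 1.736 -1.496 -3.011
v 0.622 -2.308 -2.827
v 1.579 -1.317 -3.016
v 1.398 -1.186 -3.098
v 1.219 -1.123 -3.242
v 1.071 -1.137 -3.428
v 0.976 -1.227 -3.627
v 0.948 -1.378 -3.808
v 0.991 -1.568 -3.945
v 1.1 -1.768 -4.016
v 1.257 -1.947 -4.01
v 1.438 -2.078 -3.929
v 1.616 -2.141 -3.785
v 1.765 -2.126 -3.599
v 1.86 -2.037 -3.4
v 1.888 -1.885 -3.219
v 1.844 -1.695 -3.082
v 2.967 3.05 -1.28
v 2.11 1.768 -0.371
v 1.775 4.172 -0.823
v 0.917 2.89 0.086
v 3.943 3.47 0.234
v 3.085 2.188 1.143
v 2.75 4.592 0.691
v 1.893 3.31 1.6
v -0.679 -0.002 1.293
v 0.131 -0.281 1.051
v -0.541 -0.638 2.487
v 0.172 0.257 1.333
v -0.185 0.674 1.596
v -0.773 0.775 1.718
v -1.317 0.512 1.641
v -1.562 0.009 1.401
v -1.394 -0.499 1.111
v -0.892 -0.774 0.906
v -0.289 -0.688 0.882
v -3.557 1.02 0.18
v -3.307 0.759 0.735
v -4.413 0.381 0.265
v -4.163 0.12 0.82
v -4.375 0.747 0.816
v -3.846 1.142 0.763
v -3.874 -0.002 0.237
v -3.345 0.393 0.184
v -3.502 0.127 0.77
v -3.812 0.59 1.128
v -3.908 0.55 -0.128
v -4.218 1.013 0.23
f 2 1 4
f 2 4 3
f 4 1 5
f 4 5 3
f 5 1 6
f 5 6 3
f 6 1 7
f 6 7 3
f 7 1 8
f 7 8 3
f 8 1 9
f 8 9 3
f 9 1 10
f 9 10 3
f 10 1 11
f 10 11 3
f 11 1 12
f 11 12 3
f 12 1 13
f 12 13 3
f 13 1 14
f 13 14 3
f 14 1 15
f 14 15 3
f 15 1 16
f 15 16 3
f 16 1 17
f 16 17 3
f 17 1 18
f 17 18 3
f 18 1 2
f 18 2 3
f 20 22 19
f 23 20 19
f 19 22 21
f 21 23 19
f 20 26 22
f 24 20 23
f 24 26 20
f 22 26 21
f 25 23 21
f 21 26 25
f 25 24 23
f 26 24 25
f 28 27 30
f 28 30 29
f 30 27 31
f 30 31 29
f 31 27 32
f 31 32 29
f 32 27 33
f 32 33 29
f 33 27 34
f 33 34 29
f 34 27 35
f 34 35 29
f 35 27 36
f 35 36 29
f 36 27 37
f 36 37 29
f 37 27 28
f 37 28 29
f 38 49 43
f 38 43 39
f 38 39 45
f 38 45 48
f 38 48 49
f 39 43 47
f 43 49 42
f 49 48 40
f 48 45 44
f 45 39 46
f 41 47 42
f 41 42 40
f 41 40 44
f 41 44 46
f 41 46 47
f 42 47 43
f 40 42 49
f 44 40 48
f 46 44 45
f 47 46 39



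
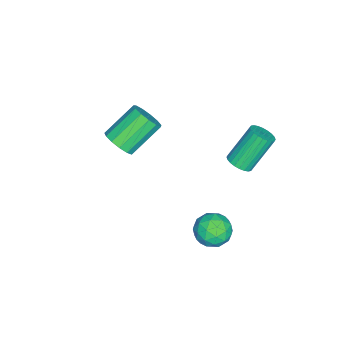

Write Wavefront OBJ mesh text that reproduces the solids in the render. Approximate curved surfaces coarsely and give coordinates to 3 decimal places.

v -1.686 3.295 -2.26
v -1.197 2.982 -1.835
v -2.184 3.832 -0.074
v -2.674 4.145 -0.5
v -1.075 3.23 -1.886
v -2.062 4.079 -0.125
v -1.046 3.488 -1.994
v -2.033 4.337 -0.233
v -1.114 3.716 -2.143
v -2.101 4.566 -0.382
v -1.27 3.88 -2.309
v -2.257 4.73 -0.548
v -1.489 3.956 -2.468
v -2.476 4.805 -0.707
v -1.738 3.93 -2.596
v -2.725 4.78 -0.835
v -1.979 3.808 -2.672
v -2.966 4.658 -0.911
v -2.176 3.608 -2.686
v -3.163 4.458 -0.925
v -2.298 3.361 -2.635
v -3.285 4.21 -0.874
v -2.327 3.103 -2.527
v -3.314 3.952 -0.766
v -2.259 2.874 -2.378
v -3.246 3.724 -0.617
v -2.103 2.71 -2.212
v -3.09 3.56 -0.451
v -1.884 2.635 -2.053
v -2.871 3.484 -0.292
v -1.635 2.66 -1.925
v -2.622 3.51 -0.164
v -1.394 2.782 -1.849
v -2.381 3.632 -0.088
v -0.314 -2.426 -1.242
v 0.265 -2.551 -0.551
v -1.067 -1.52 0.752
v -1.646 -1.394 0.062
v 0.395 -2.106 -0.77
v -0.937 -1.075 0.534
v 0.301 -1.762 -1.138
v -1.032 -0.731 0.165
v 0.011 -1.63 -1.54
v -1.322 -0.598 -0.237
v -0.382 -1.749 -1.847
v -1.715 -0.718 -0.543
v -0.754 -2.084 -1.961
v -2.086 -1.053 -0.658
v -0.985 -2.527 -1.848
v -2.317 -1.496 -0.544
v -1.004 -2.938 -1.541
v -2.336 -1.907 -0.238
v -0.803 -3.186 -1.14
v -2.135 -2.155 0.163
v -0.447 -3.193 -0.771
v -1.78 -2.162 0.532
v -0.049 -2.956 -0.551
v -1.381 -1.925 0.752
v 2.69 4.102 -2.527
v 3.578 4.076 -2.961
v 3.222 3.124 -1.379
v 4.11 3.098 -1.813
v 3.794 3.93 -1.383
v 3.465 4.535 -2.092
v 3.335 2.665 -2.248
v 3.006 3.27 -2.957
v 3.976 3.188 -2.788
v 4.26 3.97 -2.253
v 2.54 3.23 -2.087
v 2.824 4.012 -1.552
v 3.087 4.175 -2.845
v 3.713 3.025 -1.495
v 3.527 3.514 -1.243
v 4.049 3.499 -1.497
v 3.021 4.444 -2.334
v 3.543 4.429 -2.589
v 3.67 4.343 -1.662
v 3.257 2.771 -1.751
v 3.779 2.756 -2.006
v 2.751 3.701 -2.843
v 3.273 3.686 -3.097
v 3.13 2.857 -2.678
v 3.843 3.638 -2.998
v 4.156 3.063 -2.323
v 3.701 2.809 -2.579
v 3.507 3.164 -2.996
v 4.01 4.097 -2.684
v 4.323 3.522 -2.009
v 4.137 4.011 -1.756
v 3.944 4.367 -2.173
v 4.244 3.576 -2.582
v 2.477 3.678 -2.331
v 2.79 3.103 -1.656
v 2.856 2.833 -2.167
v 2.663 3.189 -2.584
v 2.644 4.137 -2.017
v 2.957 3.562 -1.342
v 3.293 4.036 -1.344
v 3.099 4.391 -1.761
v 2.556 3.624 -1.758
f 2 1 5
f 2 5 3
f 3 5 6
f 3 6 4
f 5 1 7
f 5 7 6
f 6 7 8
f 6 8 4
f 7 1 9
f 7 9 8
f 8 9 10
f 8 10 4
f 9 1 11
f 9 11 10
f 10 11 12
f 10 12 4
f 11 1 13
f 11 13 12
f 12 13 14
f 12 14 4
f 13 1 15
f 13 15 14
f 14 15 16
f 14 16 4
f 15 1 17
f 15 17 16
f 16 17 18
f 16 18 4
f 17 1 19
f 17 19 18
f 18 19 20
f 18 20 4
f 19 1 21
f 19 21 20
f 20 21 22
f 20 22 4
f 21 1 23
f 21 23 22
f 22 23 24
f 22 24 4
f 23 1 25
f 23 25 24
f 24 25 26
f 24 26 4
f 25 1 27
f 25 27 26
f 26 27 28
f 26 28 4
f 27 1 29
f 27 29 28
f 28 29 30
f 28 30 4
f 29 1 31
f 29 31 30
f 30 31 32
f 30 32 4
f 31 1 33
f 31 33 32
f 32 33 34
f 32 34 4
f 33 1 2
f 33 2 34
f 34 2 3
f 34 3 4
f 36 35 39
f 36 39 37
f 37 39 40
f 37 40 38
f 39 35 41
f 39 41 40
f 40 41 42
f 40 42 38
f 41 35 43
f 41 43 42
f 42 43 44
f 42 44 38
f 43 35 45
f 43 45 44
f 44 45 46
f 44 46 38
f 45 35 47
f 45 47 46
f 46 47 48
f 46 48 38
f 47 35 49
f 47 49 48
f 48 49 50
f 48 50 38
f 49 35 51
f 49 51 50
f 50 51 52
f 50 52 38
f 51 35 53
f 51 53 52
f 52 53 54
f 52 54 38
f 53 35 55
f 53 55 54
f 54 55 56
f 54 56 38
f 55 35 57
f 55 57 56
f 56 57 58
f 56 58 38
f 57 35 36
f 57 36 58
f 58 36 37
f 58 37 38
f 59 96 75
f 96 70 99
f 75 99 64
f 96 99 75
f 59 75 71
f 75 64 76
f 71 76 60
f 75 76 71
f 59 71 80
f 71 60 81
f 80 81 66
f 71 81 80
f 59 80 92
f 80 66 95
f 92 95 69
f 80 95 92
f 59 92 96
f 92 69 100
f 96 100 70
f 92 100 96
f 60 76 87
f 76 64 90
f 87 90 68
f 76 90 87
f 64 99 77
f 99 70 98
f 77 98 63
f 99 98 77
f 70 100 97
f 100 69 93
f 97 93 61
f 100 93 97
f 69 95 94
f 95 66 82
f 94 82 65
f 95 82 94
f 66 81 86
f 81 60 83
f 86 83 67
f 81 83 86
f 62 88 74
f 88 68 89
f 74 89 63
f 88 89 74
f 62 74 72
f 74 63 73
f 72 73 61
f 74 73 72
f 62 72 79
f 72 61 78
f 79 78 65
f 72 78 79
f 62 79 84
f 79 65 85
f 84 85 67
f 79 85 84
f 62 84 88
f 84 67 91
f 88 91 68
f 84 91 88
f 63 89 77
f 89 68 90
f 77 90 64
f 89 90 77
f 61 73 97
f 73 63 98
f 97 98 70
f 73 98 97
f 65 78 94
f 78 61 93
f 94 93 69
f 78 93 94
f 67 85 86
f 85 65 82
f 86 82 66
f 85 82 86
f 68 91 87
f 91 67 83
f 87 83 60
f 91 83 87



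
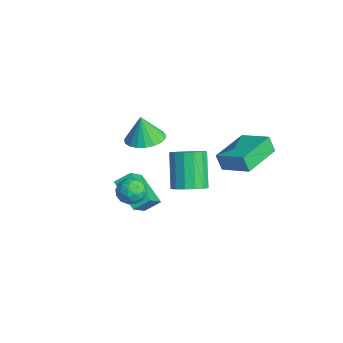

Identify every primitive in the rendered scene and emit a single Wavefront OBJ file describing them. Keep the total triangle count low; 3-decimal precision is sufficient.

v -1.454 0.514 -3.882
v -0.759 0.988 -3.485
v -1.971 1.339 -1.781
v -2.666 0.866 -2.178
v -1.009 1.317 -3.731
v -2.221 1.669 -2.028
v -1.379 1.431 -4.017
v -2.591 1.783 -2.314
v -1.768 1.3 -4.268
v -2.981 1.651 -2.565
v -2.074 0.958 -4.414
v -3.286 1.309 -2.711
v -2.213 0.497 -4.418
v -3.425 0.849 -2.715
v -2.149 0.041 -4.279
v -3.361 0.392 -2.575
v -1.899 -0.289 -4.032
v -3.111 0.063 -2.329
v -1.529 -0.403 -3.746
v -2.741 -0.051 -2.043
v -1.139 -0.271 -3.495
v -2.352 0.08 -1.792
v -0.834 0.071 -3.349
v -2.046 0.422 -1.646
v -0.695 0.531 -3.345
v -1.907 0.883 -1.642
v 1.778 -3.239 -0.194
v 2.47 -2.945 -0.281
v 2.27 -4.255 0.281
v 2.962 -3.961 0.194
v 2.487 -3.669 0.707
v 2.184 -3.041 0.413
v 2.556 -4.159 -0.413
v 2.253 -3.531 -0.707
v 2.951 -3.513 -0.416
v 2.909 -3.21 0.277
v 1.831 -3.99 -0.277
v 1.789 -3.687 0.416
v 2.081 -3.002 -0.279
v 2.659 -4.198 0.279
v 2.38 -4.026 0.58
v 2.787 -3.853 0.53
v 1.913 -3.059 0.129
v 2.32 -2.886 0.078
v 2.329 -3.312 0.659
v 2.42 -4.314 -0.078
v 2.827 -4.141 -0.129
v 1.953 -3.347 -0.53
v 2.36 -3.174 -0.58
v 2.411 -3.888 -0.659
v 2.771 -3.164 -0.409
v 3.06 -3.761 -0.13
v 2.821 -3.878 -0.487
v 2.643 -3.509 -0.66
v 2.746 -2.986 -0.002
v 3.034 -3.583 0.277
v 2.756 -3.412 0.578
v 2.577 -3.042 0.406
v 3.028 -3.32 -0.082
v 1.706 -3.617 -0.277
v 1.994 -4.214 0.002
v 2.163 -4.158 -0.406
v 1.984 -3.788 -0.578
v 1.68 -3.439 0.13
v 1.969 -4.036 0.409
v 2.097 -3.691 0.66
v 1.919 -3.322 0.487
v 1.712 -3.88 0.082
v -1.593 -2.641 -2.808
v -0.46 -3.549 -1.552
v -1.513 -1.857 -2.314
v -0.38 -2.765 -1.058
v -0.14 -2.175 -3.782
v 0.993 -3.083 -2.526
v -0.06 -1.391 -3.288
v 1.073 -2.299 -2.032
v 2.103 0.814 0.152
v 1.861 0.595 1.001
v 0.883 2.544 0.249
v 0.64 2.326 1.098
v 3.34 1.654 0.722
v 3.097 1.436 1.571
v 2.119 3.385 0.819
v 1.877 3.166 1.668
v -3.501 -1.034 -1.299
v -2.499 -0.911 -1.15
v -3.699 -1.186 0.159
v -2.641 -0.512 -1.128
v -2.932 -0.203 -1.135
v -3.321 -0.038 -1.171
v -3.741 -0.045 -1.229
v -4.119 -0.223 -1.299
v -4.391 -0.541 -1.369
v -4.509 -0.944 -1.427
v -4.452 -1.363 -1.463
v -4.231 -1.725 -1.471
v -3.883 -1.967 -1.449
v -3.47 -2.048 -1.401
v -3.061 -1.954 -1.336
v -2.729 -1.7 -1.264
v -2.53 -1.331 -1.198
f 2 1 5
f 2 5 3
f 3 5 6
f 3 6 4
f 5 1 7
f 5 7 6
f 6 7 8
f 6 8 4
f 7 1 9
f 7 9 8
f 8 9 10
f 8 10 4
f 9 1 11
f 9 11 10
f 10 11 12
f 10 12 4
f 11 1 13
f 11 13 12
f 12 13 14
f 12 14 4
f 13 1 15
f 13 15 14
f 14 15 16
f 14 16 4
f 15 1 17
f 15 17 16
f 16 17 18
f 16 18 4
f 17 1 19
f 17 19 18
f 18 19 20
f 18 20 4
f 19 1 21
f 19 21 20
f 20 21 22
f 20 22 4
f 21 1 23
f 21 23 22
f 22 23 24
f 22 24 4
f 23 1 25
f 23 25 24
f 24 25 26
f 24 26 4
f 25 1 2
f 25 2 26
f 26 2 3
f 26 3 4
f 27 64 43
f 64 38 67
f 43 67 32
f 64 67 43
f 27 43 39
f 43 32 44
f 39 44 28
f 43 44 39
f 27 39 48
f 39 28 49
f 48 49 34
f 39 49 48
f 27 48 60
f 48 34 63
f 60 63 37
f 48 63 60
f 27 60 64
f 60 37 68
f 64 68 38
f 60 68 64
f 28 44 55
f 44 32 58
f 55 58 36
f 44 58 55
f 32 67 45
f 67 38 66
f 45 66 31
f 67 66 45
f 38 68 65
f 68 37 61
f 65 61 29
f 68 61 65
f 37 63 62
f 63 34 50
f 62 50 33
f 63 50 62
f 34 49 54
f 49 28 51
f 54 51 35
f 49 51 54
f 30 56 42
f 56 36 57
f 42 57 31
f 56 57 42
f 30 42 40
f 42 31 41
f 40 41 29
f 42 41 40
f 30 40 47
f 40 29 46
f 47 46 33
f 40 46 47
f 30 47 52
f 47 33 53
f 52 53 35
f 47 53 52
f 30 52 56
f 52 35 59
f 56 59 36
f 52 59 56
f 31 57 45
f 57 36 58
f 45 58 32
f 57 58 45
f 29 41 65
f 41 31 66
f 65 66 38
f 41 66 65
f 33 46 62
f 46 29 61
f 62 61 37
f 46 61 62
f 35 53 54
f 53 33 50
f 54 50 34
f 53 50 54
f 36 59 55
f 59 35 51
f 55 51 28
f 59 51 55
f 70 72 69
f 73 70 69
f 69 72 71
f 71 73 69
f 70 76 72
f 74 70 73
f 74 76 70
f 72 76 71
f 75 73 71
f 71 76 75
f 75 74 73
f 76 74 75
f 78 80 77
f 81 78 77
f 77 80 79
f 79 81 77
f 78 84 80
f 82 78 81
f 82 84 78
f 80 84 79
f 83 81 79
f 79 84 83
f 83 82 81
f 84 82 83
f 86 85 88
f 86 88 87
f 88 85 89
f 88 89 87
f 89 85 90
f 89 90 87
f 90 85 91
f 90 91 87
f 91 85 92
f 91 92 87
f 92 85 93
f 92 93 87
f 93 85 94
f 93 94 87
f 94 85 95
f 94 95 87
f 95 85 96
f 95 96 87
f 96 85 97
f 96 97 87
f 97 85 98
f 97 98 87
f 98 85 99
f 98 99 87
f 99 85 100
f 99 100 87
f 100 85 101
f 100 101 87
f 101 85 86
f 101 86 87



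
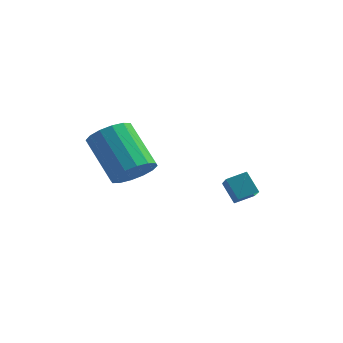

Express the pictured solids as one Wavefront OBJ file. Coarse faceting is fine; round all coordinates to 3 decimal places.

v 3.732 2.046 0.814
v 4.319 2.619 1.104
v 2.932 3.341 -0.127
v 3.519 3.914 0.163
v 4.361 1.826 -0.023
v 4.948 2.399 0.267
v 3.561 3.121 -0.964
v 4.148 3.694 -0.674
v 1.753 -1.431 2.134
v 2.317 -0.71 2.343
v 0.872 -0.007 3.816
v 0.307 -0.729 3.606
v 2.032 -0.546 1.985
v 0.586 0.157 3.458
v 1.671 -0.62 1.666
v 0.226 0.083 3.139
v 1.333 -0.911 1.473
v -0.113 -0.208 2.946
v 1.107 -1.341 1.457
v -0.339 -0.639 2.93
v 1.054 -1.796 1.622
v -0.392 -1.093 3.095
v 1.188 -2.153 1.924
v -0.257 -1.45 3.397
v 1.474 -2.317 2.282
v 0.028 -1.614 3.755
v 1.834 -2.243 2.601
v 0.389 -1.54 4.074
v 2.173 -1.952 2.794
v 0.727 -1.249 4.267
v 2.399 -1.521 2.81
v 0.953 -0.819 4.283
v 2.452 -1.067 2.645
v 1.006 -0.364 4.118
f 2 4 1
f 5 2 1
f 1 4 3
f 3 5 1
f 2 8 4
f 6 2 5
f 6 8 2
f 4 8 3
f 7 5 3
f 3 8 7
f 7 6 5
f 8 6 7
f 10 9 13
f 10 13 11
f 11 13 14
f 11 14 12
f 13 9 15
f 13 15 14
f 14 15 16
f 14 16 12
f 15 9 17
f 15 17 16
f 16 17 18
f 16 18 12
f 17 9 19
f 17 19 18
f 18 19 20
f 18 20 12
f 19 9 21
f 19 21 20
f 20 21 22
f 20 22 12
f 21 9 23
f 21 23 22
f 22 23 24
f 22 24 12
f 23 9 25
f 23 25 24
f 24 25 26
f 24 26 12
f 25 9 27
f 25 27 26
f 26 27 28
f 26 28 12
f 27 9 29
f 27 29 28
f 28 29 30
f 28 30 12
f 29 9 31
f 29 31 30
f 30 31 32
f 30 32 12
f 31 9 33
f 31 33 32
f 32 33 34
f 32 34 12
f 33 9 10
f 33 10 34
f 34 10 11
f 34 11 12



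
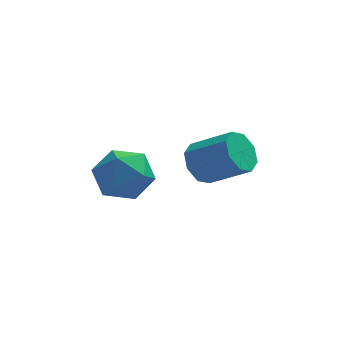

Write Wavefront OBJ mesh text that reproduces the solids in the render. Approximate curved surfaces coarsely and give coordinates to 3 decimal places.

v 1.798 2.144 0.504
v 2.309 2.919 0.257
v 3.792 2.27 1.289
v 3.282 1.496 1.536
v 1.924 3.021 0.875
v 3.407 2.372 1.907
v 1.465 2.61 1.275
v 2.949 1.961 2.307
v 1.202 1.926 1.224
v 2.685 1.277 2.256
v 1.288 1.37 0.751
v 2.771 0.721 1.783
v 1.673 1.268 0.133
v 3.156 0.619 1.165
v 2.131 1.679 -0.267
v 3.615 1.03 0.765
v 2.395 2.363 -0.216
v 3.878 1.714 0.816
v -1.742 0.315 1.281
v -0.585 0.581 1.604
v -1.455 -1.581 1.816
v -0.298 -1.315 2.139
v -1.238 -0.872 2.797
v -1.416 0.299 2.467
v -0.624 -1.299 0.953
v -0.802 -0.128 0.623
v 0.106 -0.417 1.402
v -0.274 -0.153 2.542
v -1.766 -0.847 0.878
v -2.146 -0.583 2.018
f 2 1 5
f 2 5 3
f 3 5 6
f 3 6 4
f 5 1 7
f 5 7 6
f 6 7 8
f 6 8 4
f 7 1 9
f 7 9 8
f 8 9 10
f 8 10 4
f 9 1 11
f 9 11 10
f 10 11 12
f 10 12 4
f 11 1 13
f 11 13 12
f 12 13 14
f 12 14 4
f 13 1 15
f 13 15 14
f 14 15 16
f 14 16 4
f 15 1 17
f 15 17 16
f 16 17 18
f 16 18 4
f 17 1 2
f 17 2 18
f 18 2 3
f 18 3 4
f 19 30 24
f 19 24 20
f 19 20 26
f 19 26 29
f 19 29 30
f 20 24 28
f 24 30 23
f 30 29 21
f 29 26 25
f 26 20 27
f 22 28 23
f 22 23 21
f 22 21 25
f 22 25 27
f 22 27 28
f 23 28 24
f 21 23 30
f 25 21 29
f 27 25 26
f 28 27 20



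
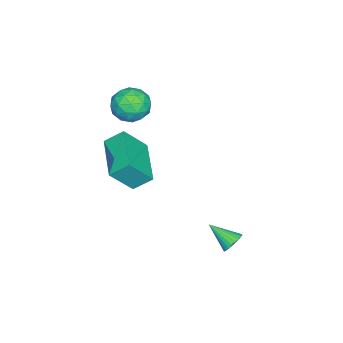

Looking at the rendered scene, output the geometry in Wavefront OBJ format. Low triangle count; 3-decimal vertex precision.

v 0.262 -3.192 -0.977
v -0.016 -2.44 -0.346
v 2.065 -2.178 -1.391
v 1.787 -1.426 -0.76
v 0.933 -3.914 0.18
v 0.655 -3.162 0.811
v 2.736 -2.9 -0.234
v 2.458 -2.148 0.397
v -0.524 -2.649 1.345
v 0.052 -3.332 1.49
v -1.612 -3.608 1.15
v -1.036 -4.291 1.295
v -1.267 -3.742 1.975
v -0.595 -3.149 2.096
v -0.965 -3.791 0.544
v -0.293 -3.198 0.665
v -0.221 -4.037 0.995
v -0.408 -4.007 1.879
v -1.152 -2.933 0.761
v -1.339 -2.903 1.645
v -0.141 -2.906 1.435
v -1.419 -4.034 1.205
v -1.555 -3.711 1.605
v -1.217 -4.112 1.69
v -0.521 -2.799 1.791
v -0.182 -3.2 1.876
v -0.957 -3.441 2.161
v -1.378 -3.74 0.764
v -1.039 -4.141 0.849
v -0.343 -2.828 0.95
v -0.005 -3.229 1.035
v -0.603 -3.499 0.479
v 0.037 -3.722 1.229
v -0.602 -4.286 1.114
v -0.56 -3.992 0.673
v -0.165 -3.644 0.744
v -0.072 -3.704 1.749
v -0.712 -4.268 1.634
v -0.847 -3.945 2.034
v -0.452 -3.597 2.105
v -0.233 -4.119 1.458
v -0.848 -2.672 1.006
v -1.488 -3.236 0.891
v -1.108 -3.343 0.535
v -0.713 -2.995 0.606
v -0.958 -2.654 1.526
v -1.597 -3.218 1.411
v -1.395 -3.296 1.896
v -1 -2.948 1.967
v -1.327 -2.821 1.182
v 2.12 2.08 -3.316
v 2.428 2.307 -2.934
v 2.02 1.02 -2.604
v 2.235 2.366 -2.873
v 2.025 2.382 -2.879
v 1.829 2.352 -2.951
v 1.678 2.28 -3.079
v 1.594 2.178 -3.243
v 1.59 2.061 -3.418
v 1.667 1.947 -3.577
v 1.812 1.853 -3.697
v 2.005 1.793 -3.759
v 2.215 1.777 -3.753
v 2.41 1.807 -3.681
v 2.562 1.879 -3.553
v 2.646 1.981 -3.389
v 2.65 2.098 -3.214
v 2.573 2.213 -3.054
f 2 4 1
f 5 2 1
f 1 4 3
f 3 5 1
f 2 8 4
f 6 2 5
f 6 8 2
f 4 8 3
f 7 5 3
f 3 8 7
f 7 6 5
f 8 6 7
f 9 46 25
f 46 20 49
f 25 49 14
f 46 49 25
f 9 25 21
f 25 14 26
f 21 26 10
f 25 26 21
f 9 21 30
f 21 10 31
f 30 31 16
f 21 31 30
f 9 30 42
f 30 16 45
f 42 45 19
f 30 45 42
f 9 42 46
f 42 19 50
f 46 50 20
f 42 50 46
f 10 26 37
f 26 14 40
f 37 40 18
f 26 40 37
f 14 49 27
f 49 20 48
f 27 48 13
f 49 48 27
f 20 50 47
f 50 19 43
f 47 43 11
f 50 43 47
f 19 45 44
f 45 16 32
f 44 32 15
f 45 32 44
f 16 31 36
f 31 10 33
f 36 33 17
f 31 33 36
f 12 38 24
f 38 18 39
f 24 39 13
f 38 39 24
f 12 24 22
f 24 13 23
f 22 23 11
f 24 23 22
f 12 22 29
f 22 11 28
f 29 28 15
f 22 28 29
f 12 29 34
f 29 15 35
f 34 35 17
f 29 35 34
f 12 34 38
f 34 17 41
f 38 41 18
f 34 41 38
f 13 39 27
f 39 18 40
f 27 40 14
f 39 40 27
f 11 23 47
f 23 13 48
f 47 48 20
f 23 48 47
f 15 28 44
f 28 11 43
f 44 43 19
f 28 43 44
f 17 35 36
f 35 15 32
f 36 32 16
f 35 32 36
f 18 41 37
f 41 17 33
f 37 33 10
f 41 33 37
f 52 51 54
f 52 54 53
f 54 51 55
f 54 55 53
f 55 51 56
f 55 56 53
f 56 51 57
f 56 57 53
f 57 51 58
f 57 58 53
f 58 51 59
f 58 59 53
f 59 51 60
f 59 60 53
f 60 51 61
f 60 61 53
f 61 51 62
f 61 62 53
f 62 51 63
f 62 63 53
f 63 51 64
f 63 64 53
f 64 51 65
f 64 65 53
f 65 51 66
f 65 66 53
f 66 51 67
f 66 67 53
f 67 51 68
f 67 68 53
f 68 51 52
f 68 52 53



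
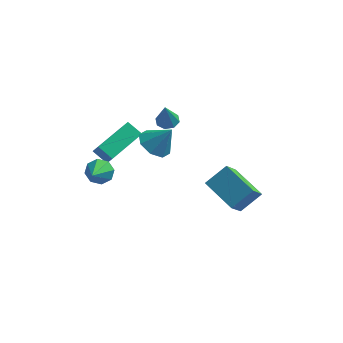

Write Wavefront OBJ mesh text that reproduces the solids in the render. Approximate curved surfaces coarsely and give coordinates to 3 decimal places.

v 3.782 1.382 -4.519
v 3.505 0.252 -3.279
v 2.305 2.481 -3.848
v 2.028 1.351 -2.608
v 4.692 2.089 -3.672
v 4.415 0.959 -2.432
v 3.215 3.188 -3.001
v 2.938 2.058 -1.761
v -2.564 -1.013 -0.417
v -2.199 -0.683 0.109
v -2.596 -2.307 0.417
v -2.745 -0.632 0.167
v -3.184 -0.804 -0.118
v -3.26 -1.098 -0.577
v -2.928 -1.343 -0.943
v -2.383 -1.394 -1.001
v -1.943 -1.222 -0.717
v -1.867 -0.927 -0.257
v -0.159 0.062 1.119
v 0.373 0.677 0.689
v 0.659 0.138 2.241
v -0.15 0.979 1.05
v -0.679 0.744 1.452
v -0.903 0.109 1.658
v -0.691 -0.554 1.549
v -0.167 -0.856 1.188
v 0.362 -0.62 0.787
v 0.586 0.015 0.58
v -1.865 -1.289 0.899
v -2.597 -1.009 1.416
v -2.234 -0.864 0.146
v -2.966 -0.583 0.664
v -0.834 0.483 1.396
v -1.566 0.764 1.914
v -1.203 0.909 0.644
v -1.935 1.189 1.161
v -0.205 3.417 0.052
v 0.394 3.382 0.054
v -0.235 2.963 1.408
v 0.242 3.794 0.189
v -0.172 3.985 0.243
v -0.605 3.844 0.186
v -0.804 3.452 0.05
v -0.651 3.041 -0.084
v -0.238 2.849 -0.139
v 0.196 2.991 -0.082
f 2 4 1
f 5 2 1
f 1 4 3
f 3 5 1
f 2 8 4
f 6 2 5
f 6 8 2
f 4 8 3
f 7 5 3
f 3 8 7
f 7 6 5
f 8 6 7
f 10 9 12
f 10 12 11
f 12 9 13
f 12 13 11
f 13 9 14
f 13 14 11
f 14 9 15
f 14 15 11
f 15 9 16
f 15 16 11
f 16 9 17
f 16 17 11
f 17 9 18
f 17 18 11
f 18 9 10
f 18 10 11
f 20 19 22
f 20 22 21
f 22 19 23
f 22 23 21
f 23 19 24
f 23 24 21
f 24 19 25
f 24 25 21
f 25 19 26
f 25 26 21
f 26 19 27
f 26 27 21
f 27 19 28
f 27 28 21
f 28 19 20
f 28 20 21
f 30 32 29
f 33 30 29
f 29 32 31
f 31 33 29
f 30 36 32
f 34 30 33
f 34 36 30
f 32 36 31
f 35 33 31
f 31 36 35
f 35 34 33
f 36 34 35
f 38 37 40
f 38 40 39
f 40 37 41
f 40 41 39
f 41 37 42
f 41 42 39
f 42 37 43
f 42 43 39
f 43 37 44
f 43 44 39
f 44 37 45
f 44 45 39
f 45 37 46
f 45 46 39
f 46 37 38
f 46 38 39

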